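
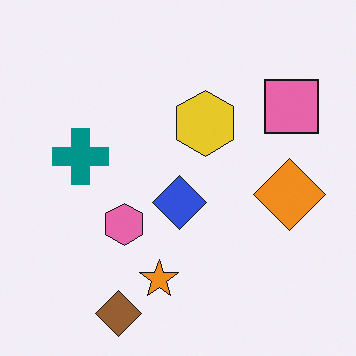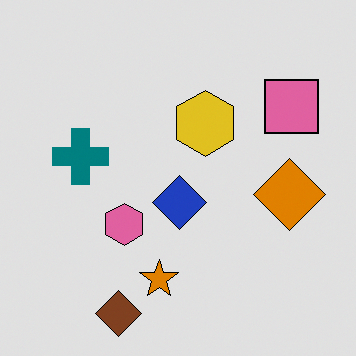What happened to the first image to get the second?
This is the original image posterized to a reduced palette.

Each flat color has snapped to a coarser quantized level — most visibly, the near-white background has dropped to a flat grey.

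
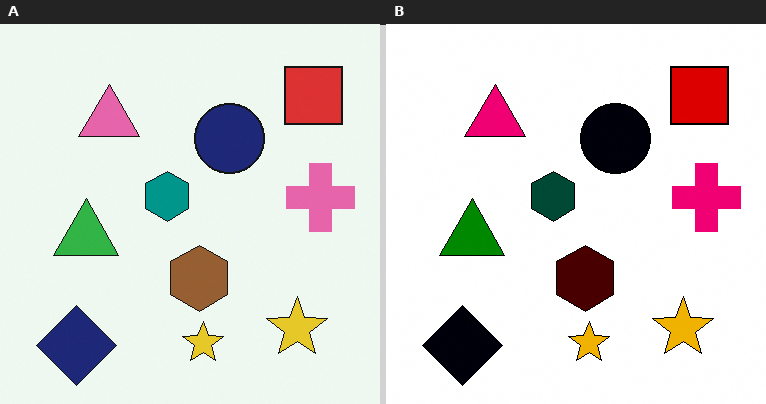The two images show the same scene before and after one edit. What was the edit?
The transformation is: boosted in contrast.

Tones are pushed away from mid-grey across the whole image — a global contrast change.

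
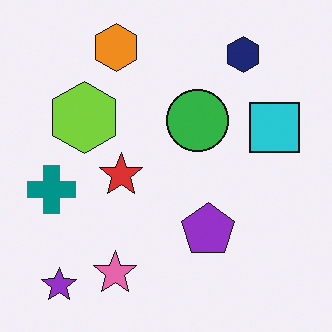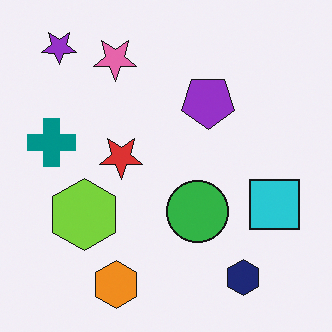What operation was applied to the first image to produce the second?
It was flipped vertically (top ↔ bottom).

The orange hexagon is in the top of the first image and the bottom of the second — shapes on opposite sides of the horizontal midline have swapped in a mirror flip.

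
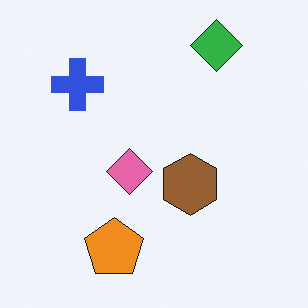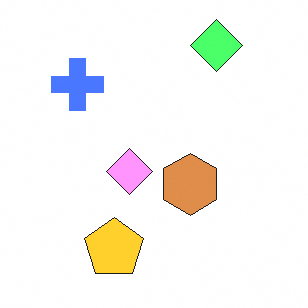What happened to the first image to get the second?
The transformation is: substantially brightened.

Every pixel — background and shapes alike — is uniformly brightened.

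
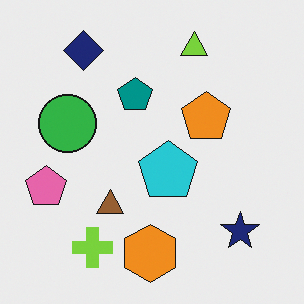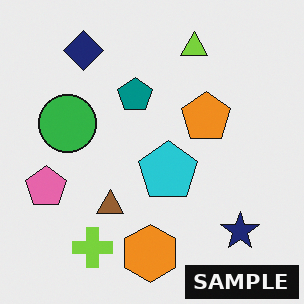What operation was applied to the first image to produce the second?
The image was watermarked with the text "SAMPLE" in the lower-right corner.

A dark label reading "SAMPLE" appears in the lower-right corner.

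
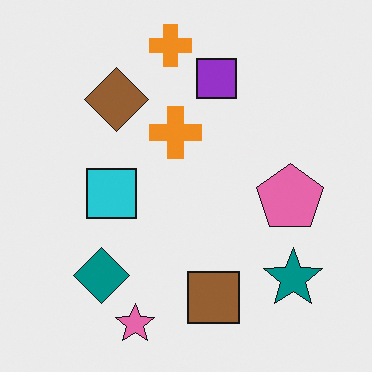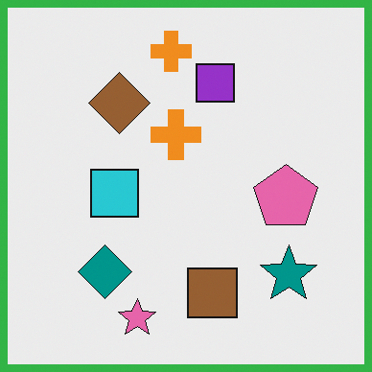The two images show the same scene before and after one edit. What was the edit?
Framed with a green border.

A solid green frame runs around the edge of the second image, with the content slightly shrunk inside it.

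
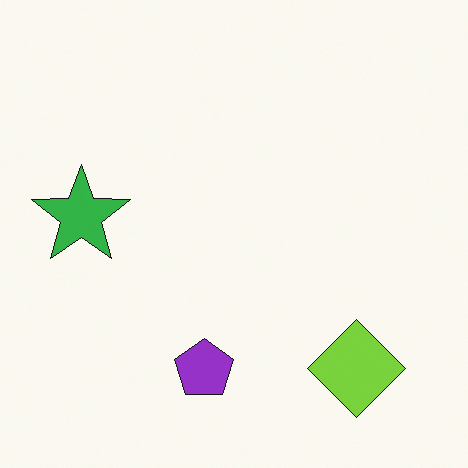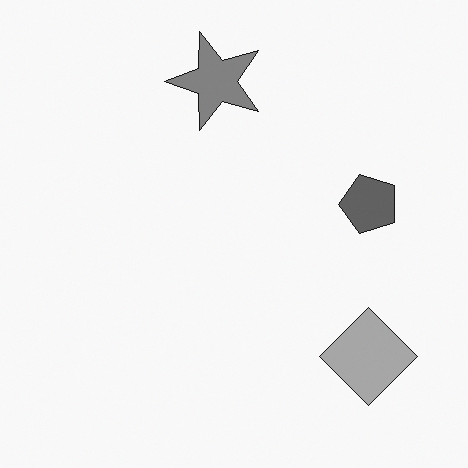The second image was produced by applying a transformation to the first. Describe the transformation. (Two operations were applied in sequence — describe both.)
Transposed (reflected across the top-left ↔ bottom-right diagonal), then converted to grayscale.

Shapes have swapped their row and column positions — what was in the top-right is now in the bottom-left — a diagonal reflection. All color is removed — every shape is now a shade of grey.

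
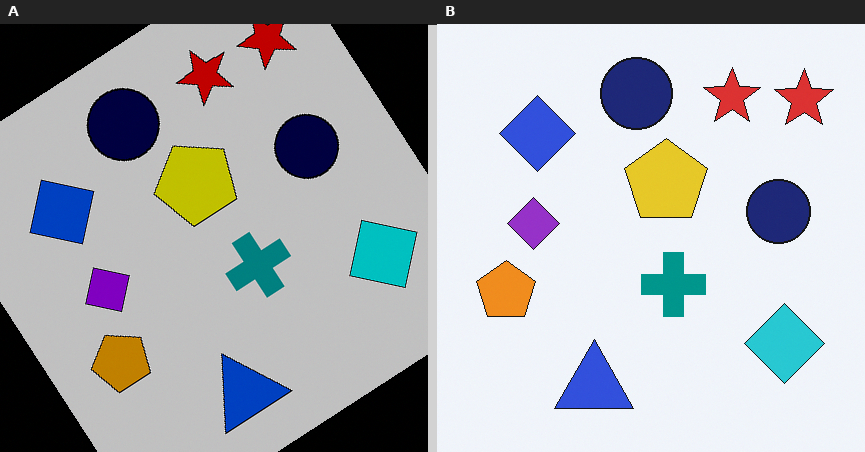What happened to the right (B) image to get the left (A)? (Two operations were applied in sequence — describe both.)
The left (A) image is the right (B) aggressively posterized, then rotated counter-clockwise by a large amount — several tens of degrees.

Each flat color has snapped to a coarser quantized level — most visibly, the near-white background has dropped to a flat grey. Every shape is tilted by the same angle and the image corners show triangular fill wedges — a whole-image rotation by a non-right angle.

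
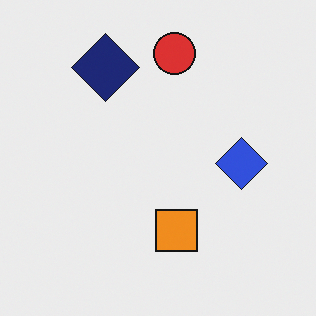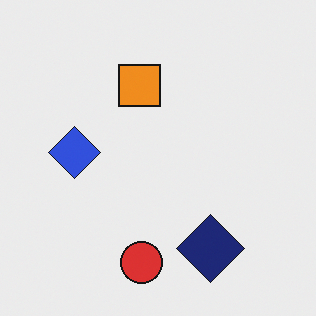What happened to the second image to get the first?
The image was rotated 180°.

The red circle sits in the bottom of the second image and the top of the first — consistent with a whole-image 180° rotation.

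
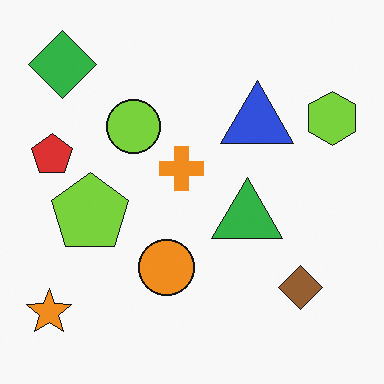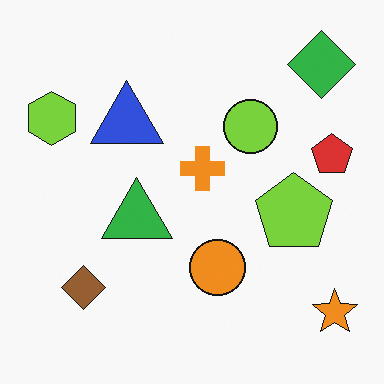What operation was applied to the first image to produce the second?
Flipped horizontally (left ↔ right).

The orange star is in the bottom-left of the first image and the bottom-right of the second — shapes on opposite sides of the vertical midline have swapped in a mirror flip.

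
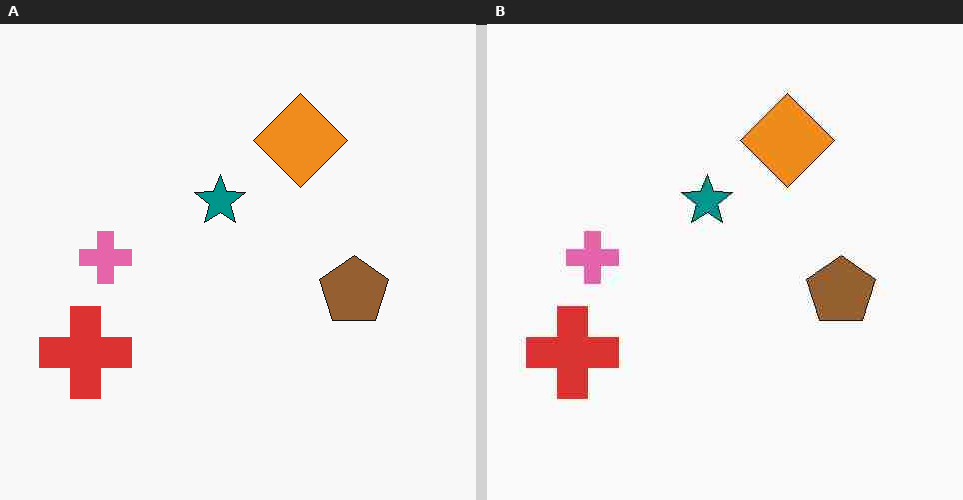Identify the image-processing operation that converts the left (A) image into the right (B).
Heavily JPEG-compressed with obvious blocking artifacts.

Blocky 8×8 compression artifacts appear around shape edges and the flat background shows ringing — characteristic JPEG degradation.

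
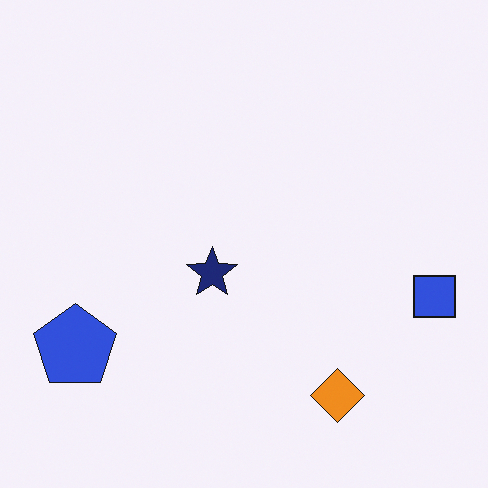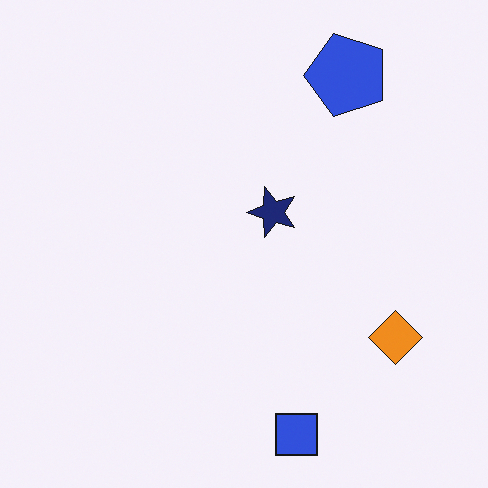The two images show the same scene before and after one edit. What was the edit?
This is the original image transposed (reflected across the top-left ↔ bottom-right diagonal).

Shapes have swapped their row and column positions — what was in the top-right is now in the bottom-left — a diagonal reflection.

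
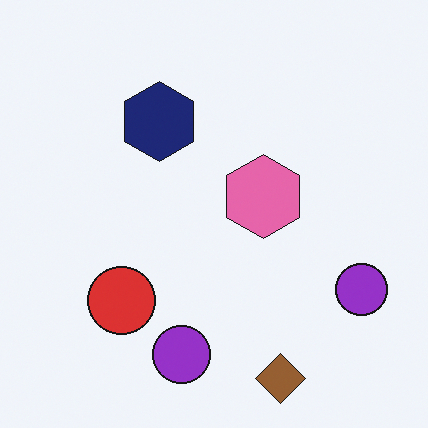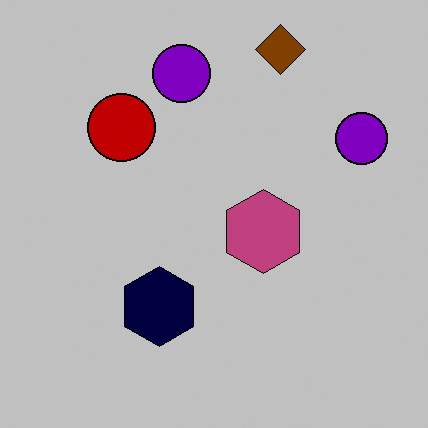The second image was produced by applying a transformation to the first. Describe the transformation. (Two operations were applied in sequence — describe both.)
The transformation is: aggressively posterized, then flipped vertically (top ↔ bottom).

Each flat color has snapped to a coarser quantized level — most visibly, the near-white background has dropped to a flat grey. The brown diamond is in the bottom of the first image and the top of the second — shapes on opposite sides of the horizontal midline have swapped in a mirror flip.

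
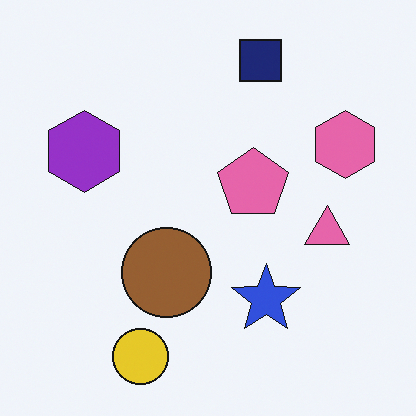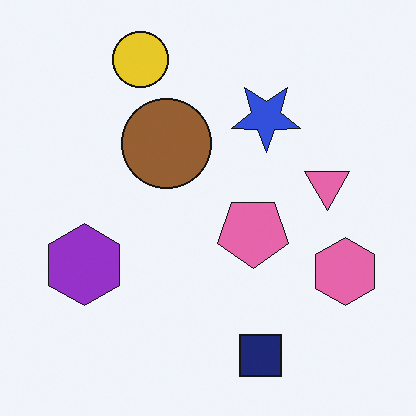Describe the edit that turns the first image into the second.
The second image is the first flipped vertically (top ↔ bottom).

The yellow circle is in the bottom of the first image and the top of the second — shapes on opposite sides of the horizontal midline have swapped in a mirror flip.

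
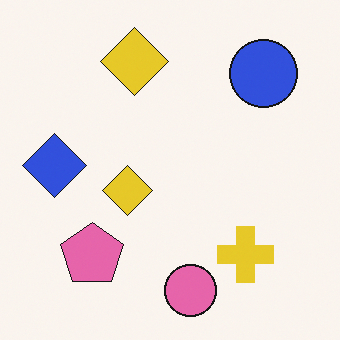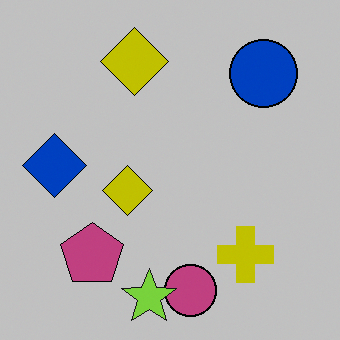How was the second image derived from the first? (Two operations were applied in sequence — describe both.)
The second image is the first aggressively posterized, then overlaid with an additional lime star.

Each flat color has snapped to a coarser quantized level — most visibly, the near-white background has dropped to a flat grey. A lime star appears in the second image that is absent from the first.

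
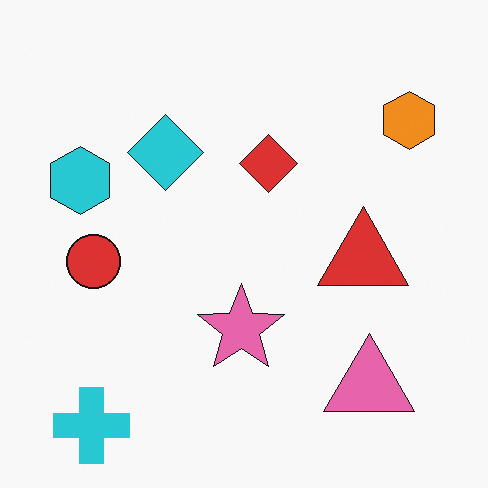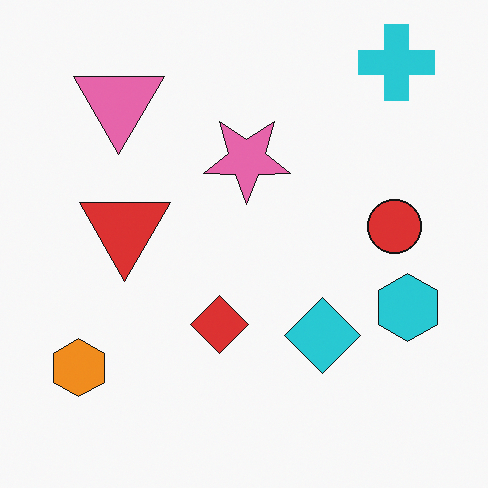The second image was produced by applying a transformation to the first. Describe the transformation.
This is the original image rotated 180°.

The cyan cross sits in the bottom-left of the first image and the top-right of the second — consistent with a whole-image 180° rotation.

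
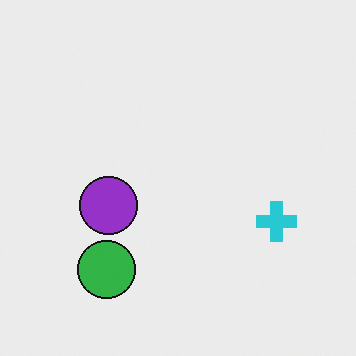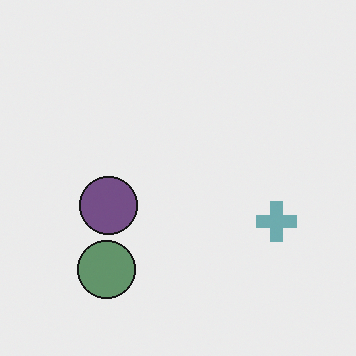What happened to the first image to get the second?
The transformation is: made much more muted (saturation change).

All colors are more muted and greyish — a global saturation change.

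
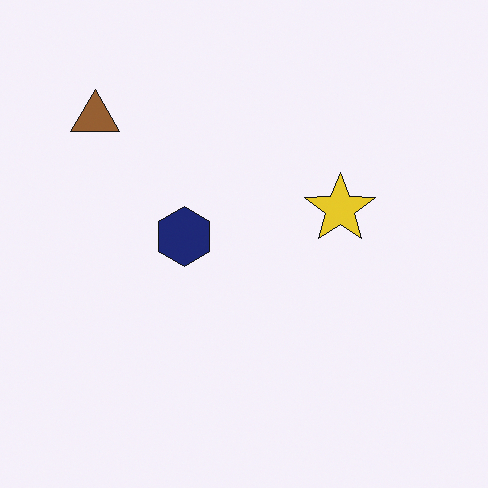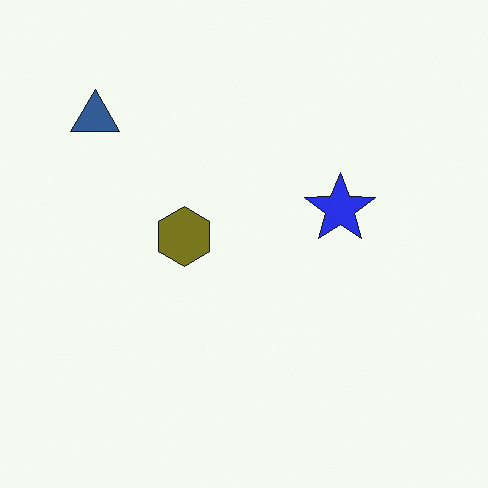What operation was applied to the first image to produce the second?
The image was hue-shifted through roughly half the color wheel.

Every shape's color has rotated by the same amount around the hue wheel — a uniform hue shift.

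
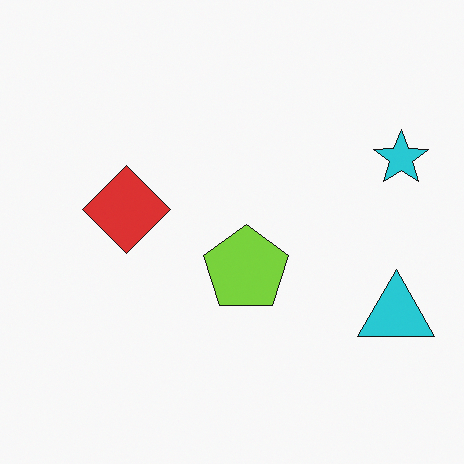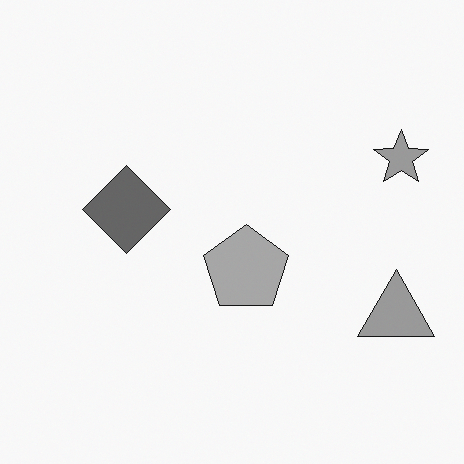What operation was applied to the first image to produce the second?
The second image is the first converted to grayscale.

All color is removed — every shape is now a shade of grey.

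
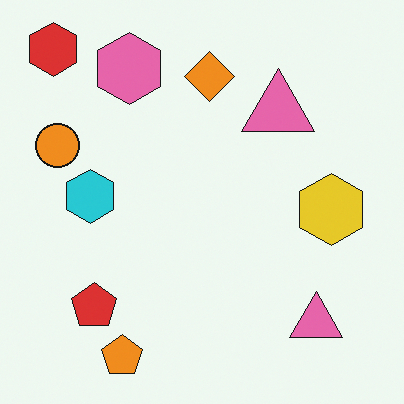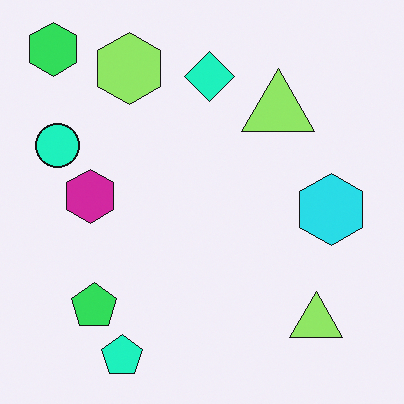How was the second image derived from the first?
The second image is the first hue-shifted by a moderate amount.

Every shape's color has rotated by the same amount around the hue wheel — a uniform hue shift.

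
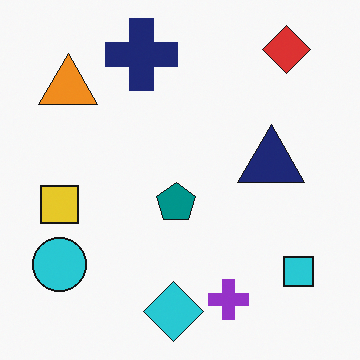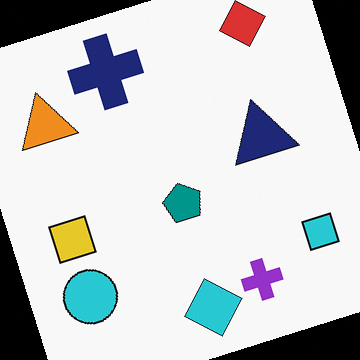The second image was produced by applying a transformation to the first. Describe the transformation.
The transformation is: rotated counter-clockwise by a clearly visible amount.

Every shape is tilted by the same angle and the image corners show triangular fill wedges — a whole-image rotation by a non-right angle.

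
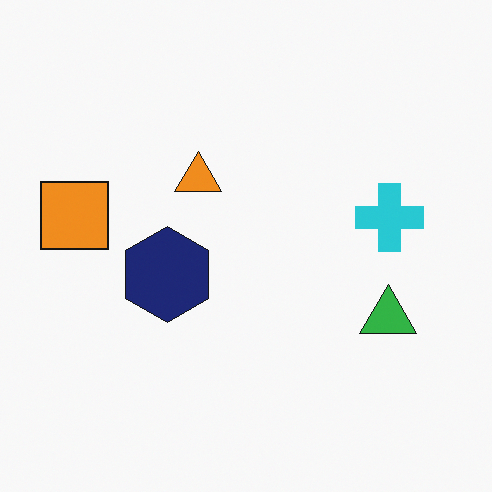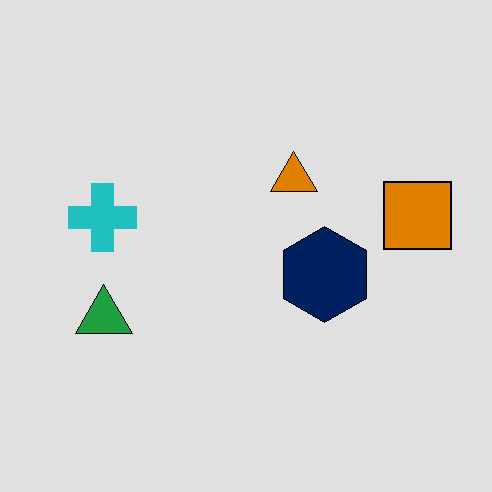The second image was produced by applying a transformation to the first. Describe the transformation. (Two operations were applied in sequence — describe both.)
The second image is the first flipped horizontally (left ↔ right), then moderately posterized.

The orange square is in the left of the first image and the right of the second — shapes on opposite sides of the vertical midline have swapped in a mirror flip. Each flat color has snapped to a coarser quantized level — most visibly, the near-white background has dropped to a flat grey.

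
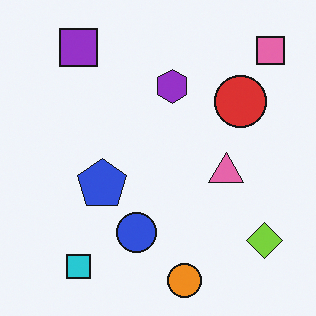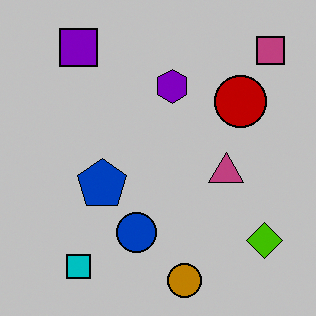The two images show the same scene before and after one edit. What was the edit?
The transformation is: heavily posterized to just a handful of flat colors.

Each flat color has snapped to a coarser quantized level — most visibly, the near-white background has dropped to a flat grey.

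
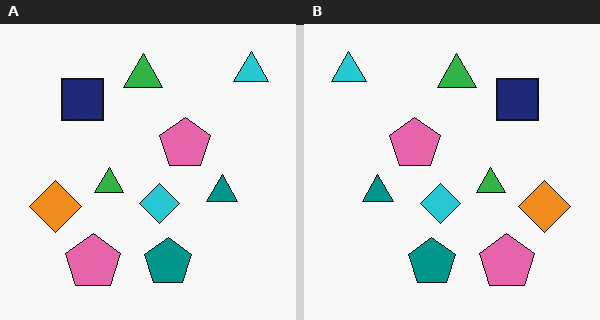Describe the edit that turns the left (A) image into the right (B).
Flipped horizontally (left ↔ right).

The cyan triangle is in the top-right of the left (A) image and the top-left of the right (B) — shapes on opposite sides of the vertical midline have swapped in a mirror flip.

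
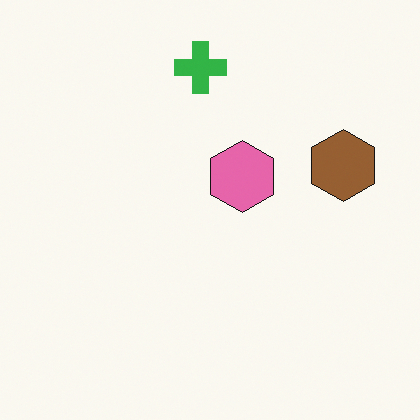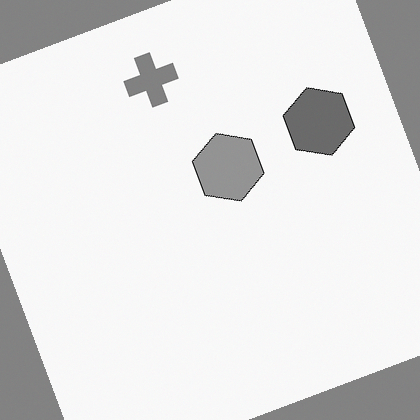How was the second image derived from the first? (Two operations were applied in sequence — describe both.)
The second image is the first converted to grayscale, then rotated counter-clockwise by a moderate amount.

All color is removed — every shape is now a shade of grey. Every shape is tilted by the same angle and the image corners show triangular fill wedges — a whole-image rotation by a non-right angle.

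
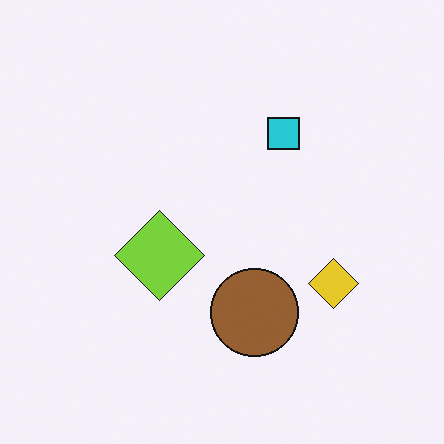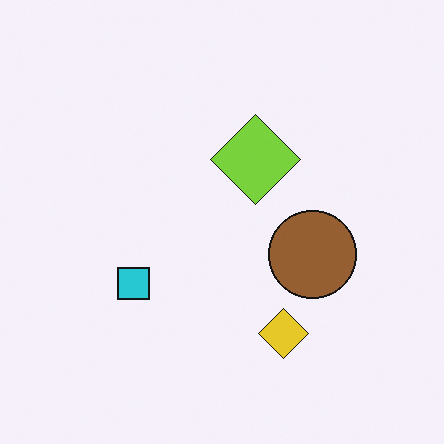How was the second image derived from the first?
The second image is the first transposed (reflected across the top-left ↔ bottom-right diagonal).

Shapes have swapped their row and column positions — what was in the top-right is now in the bottom-left — a diagonal reflection.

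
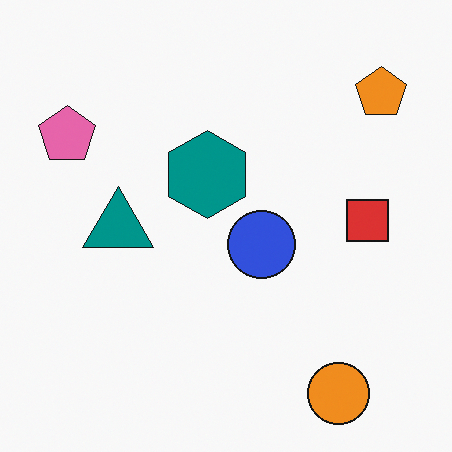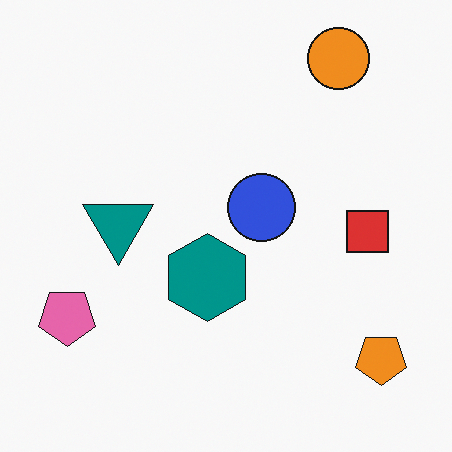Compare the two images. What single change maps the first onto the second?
The second image is the first flipped vertically (top ↔ bottom).

The orange circle is in the bottom-right of the first image and the top-right of the second — shapes on opposite sides of the horizontal midline have swapped in a mirror flip.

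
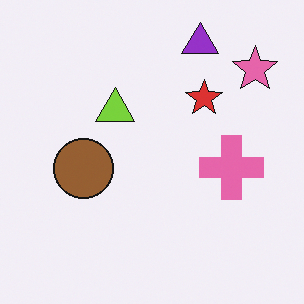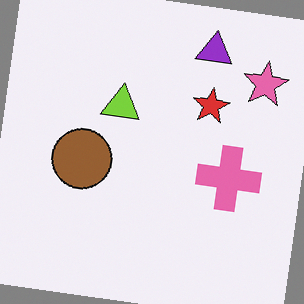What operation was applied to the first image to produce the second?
Rotated clockwise by a small amount.

Every shape is tilted by the same angle and the image corners show triangular fill wedges — a whole-image rotation by a non-right angle.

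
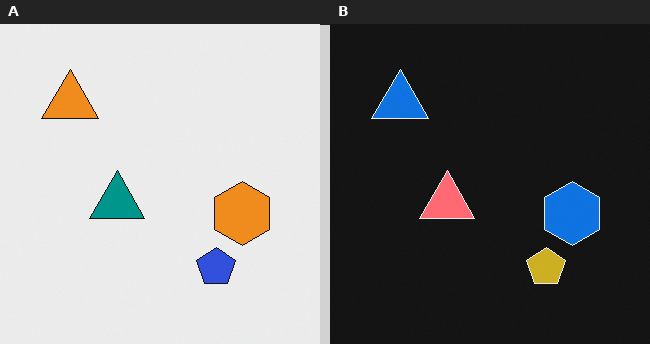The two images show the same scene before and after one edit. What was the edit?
The right (B) image is the left (A) color-inverted (negative).

The light background has become dark and every shape's color is its complement — a photographic negative.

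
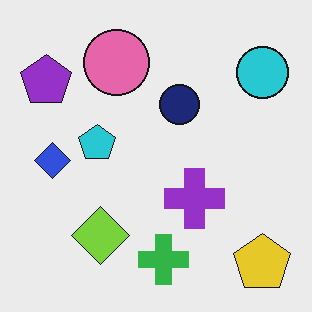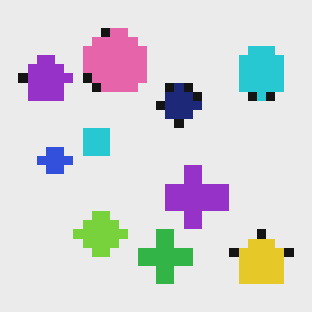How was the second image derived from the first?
Coarsely pixelated.

Shapes are reduced to large square blocks; fine edges and outlines are lost — a downscale-then-upscale (mosaic) effect.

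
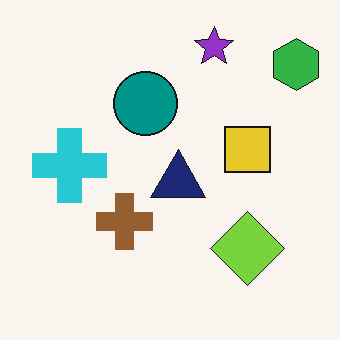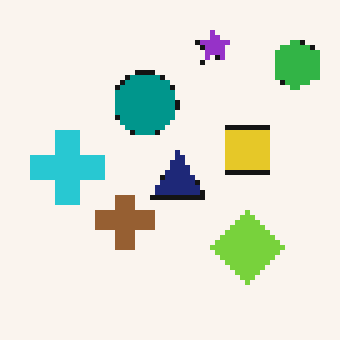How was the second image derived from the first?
The image was lightly pixelated (a mild mosaic effect).

Shapes are reduced to large square blocks; fine edges and outlines are lost — a downscale-then-upscale (mosaic) effect.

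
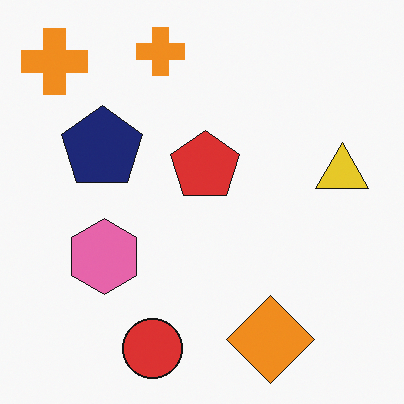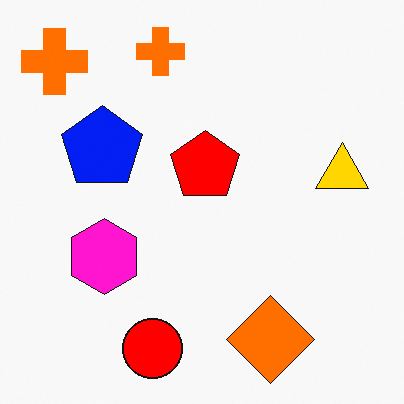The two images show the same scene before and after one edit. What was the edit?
The transformation is: heavily oversaturated.

All colors are more vivid — a global saturation change.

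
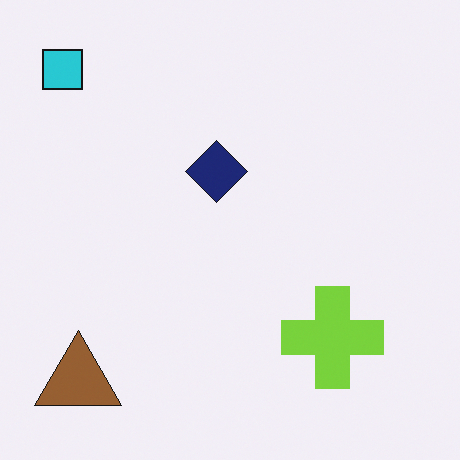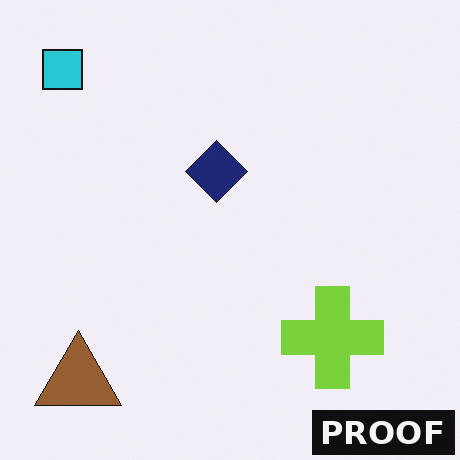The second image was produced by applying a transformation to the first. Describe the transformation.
The second image is the first watermarked with the text "PROOF" in the lower-right corner.

A dark label reading "PROOF" appears in the lower-right corner.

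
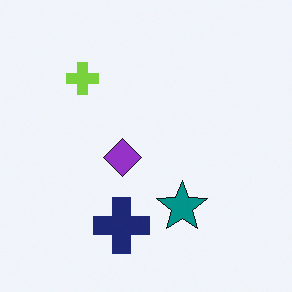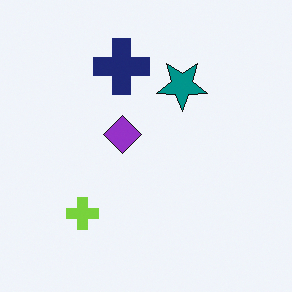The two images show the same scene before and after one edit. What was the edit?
The transformation is: flipped vertically (top ↔ bottom).

The navy cross is in the bottom of the first image and the top of the second — shapes on opposite sides of the horizontal midline have swapped in a mirror flip.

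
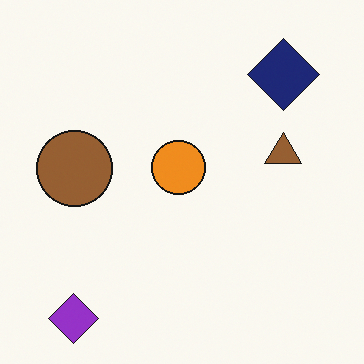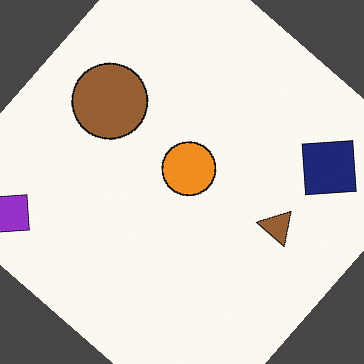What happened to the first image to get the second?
Rotated clockwise by a large amount — several tens of degrees.

Every shape is tilted by the same angle and the image corners show triangular fill wedges — a whole-image rotation by a non-right angle.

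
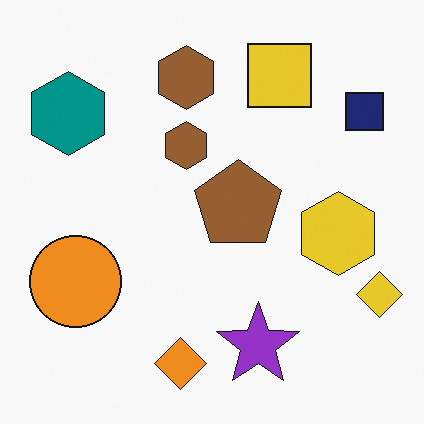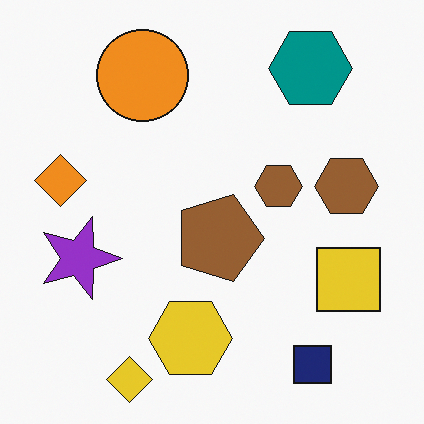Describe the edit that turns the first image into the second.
Rotated 90° clockwise.

The yellow diamond sits in the bottom-right of the first image and the bottom-left of the second — consistent with a whole-image 90° clockwise rotation.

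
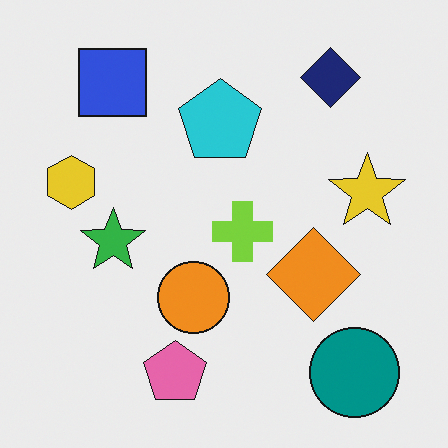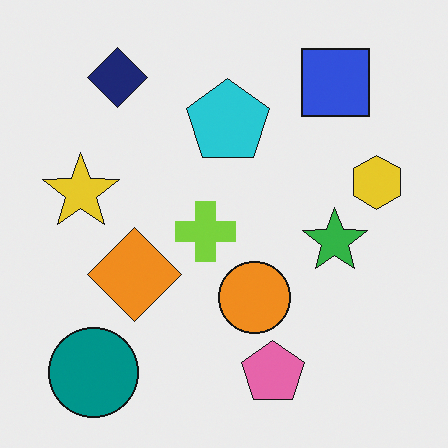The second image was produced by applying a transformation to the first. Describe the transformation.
It was flipped horizontally (left ↔ right).

The yellow hexagon is in the left of the first image and the right of the second — shapes on opposite sides of the vertical midline have swapped in a mirror flip.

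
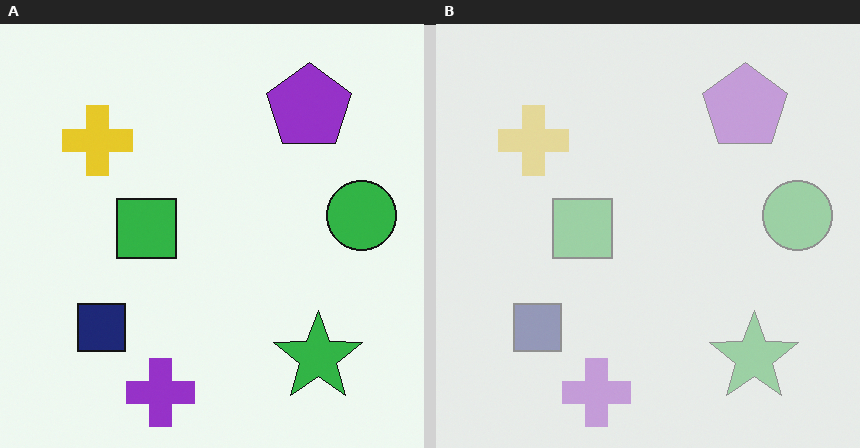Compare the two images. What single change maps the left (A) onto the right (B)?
The transformation is: given much lower contrast.

Tones are pushed toward mid-grey across the whole image — a global contrast change.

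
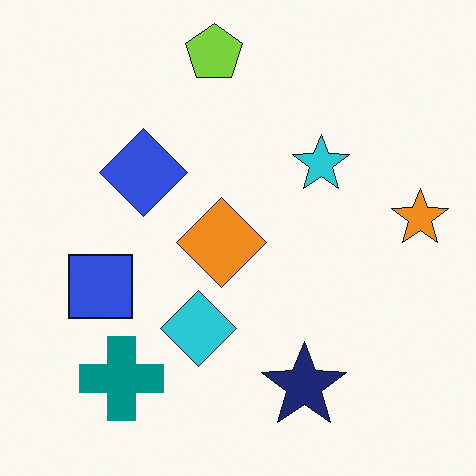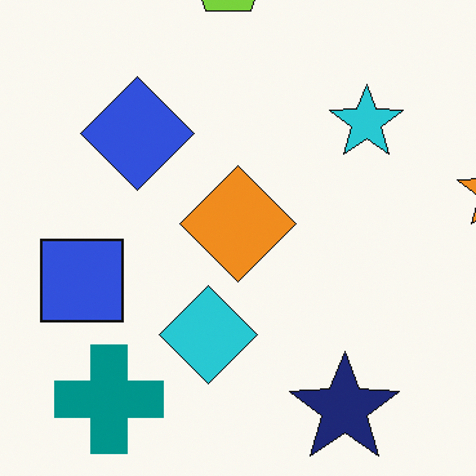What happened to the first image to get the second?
The transformation is: cropped to a modestly smaller region and rescaled.

The visible shapes are larger and the field of view is narrower; shapes near the original edges may be partly or wholly outside the frame — a crop-and-rescale.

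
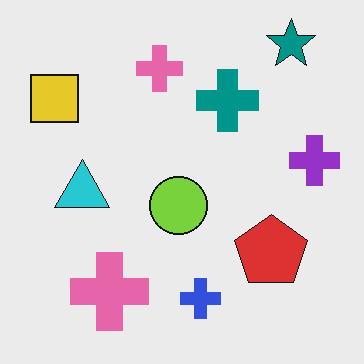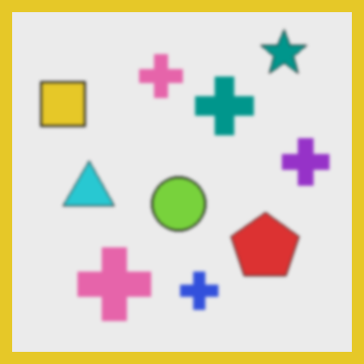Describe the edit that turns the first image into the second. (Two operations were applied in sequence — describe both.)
It was slightly softened, then framed with a yellow border.

Shape edges and outlines are uniformly softened across the whole image. A solid yellow frame runs around the edge of the second image, with the content slightly shrunk inside it.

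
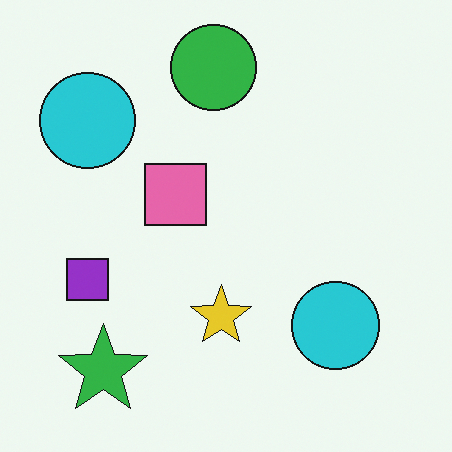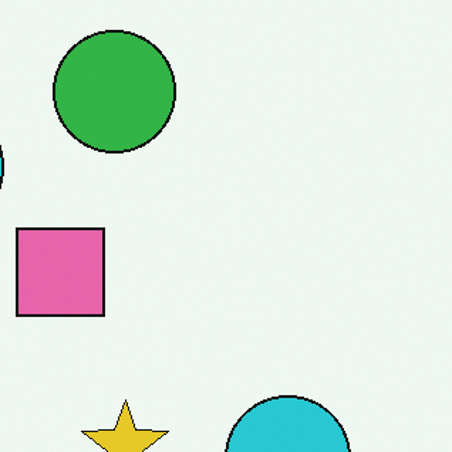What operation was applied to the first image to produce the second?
The transformation is: cropped slightly and scaled back up.

The visible shapes are larger and the field of view is narrower; shapes near the original edges may be partly or wholly outside the frame — a crop-and-rescale.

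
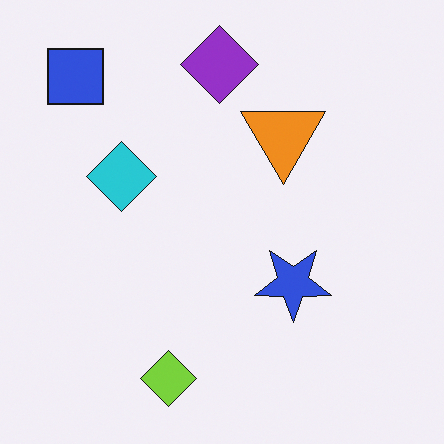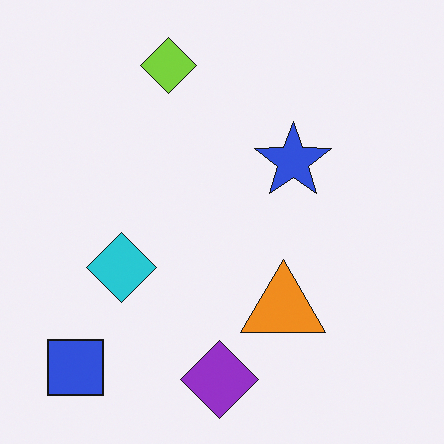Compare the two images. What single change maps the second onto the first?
Flipped vertically (top ↔ bottom).

The lime diamond is in the top of the second image and the bottom of the first — shapes on opposite sides of the horizontal midline have swapped in a mirror flip.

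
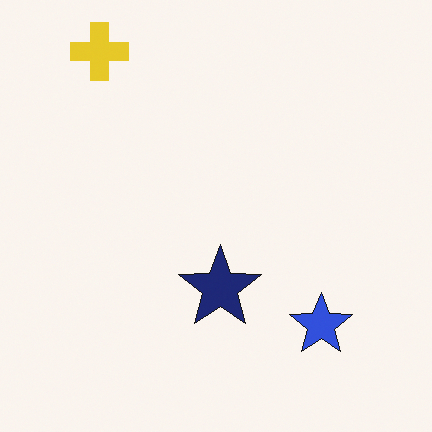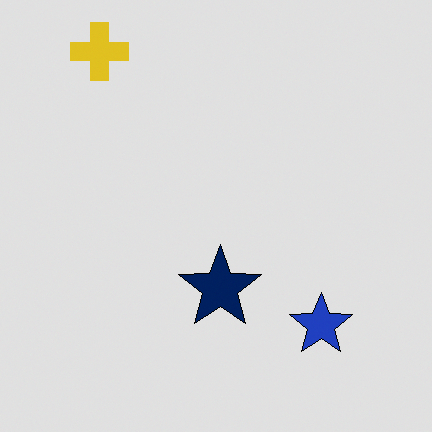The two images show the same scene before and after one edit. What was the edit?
Posterized to a reduced palette.

Each flat color has snapped to a coarser quantized level — most visibly, the near-white background has dropped to a flat grey.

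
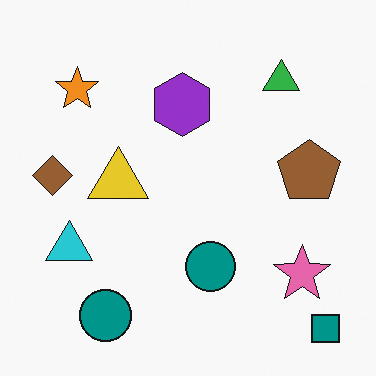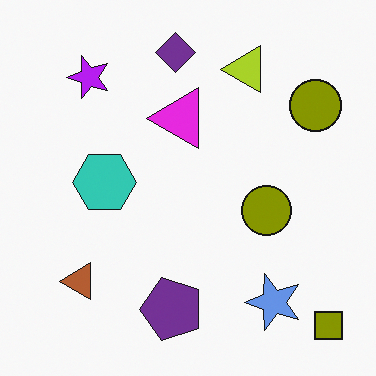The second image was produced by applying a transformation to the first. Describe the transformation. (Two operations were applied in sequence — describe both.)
This is the original image hue-shifted by a large amount, then transposed (reflected across the top-left ↔ bottom-right diagonal).

Every shape's color has rotated by the same amount around the hue wheel — a uniform hue shift. Shapes have swapped their row and column positions — what was in the top-right is now in the bottom-left — a diagonal reflection.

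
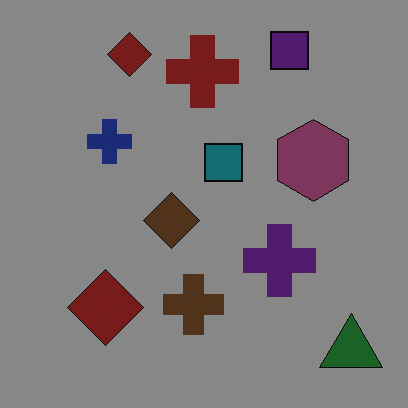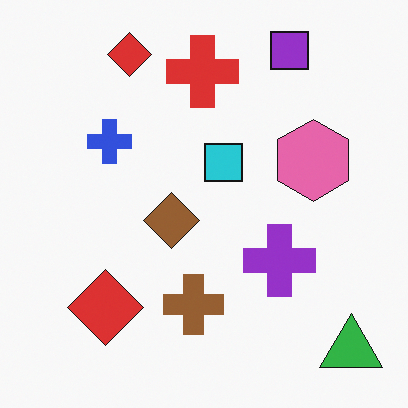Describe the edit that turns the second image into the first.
The transformation is: substantially darkened.

Every pixel — background and shapes alike — is uniformly darkened.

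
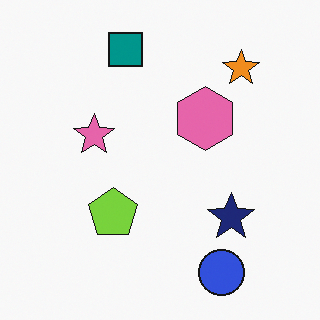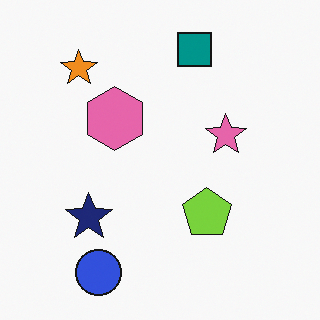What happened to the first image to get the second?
The transformation is: flipped horizontally (left ↔ right).

The orange star is in the top-right of the first image and the top-left of the second — shapes on opposite sides of the vertical midline have swapped in a mirror flip.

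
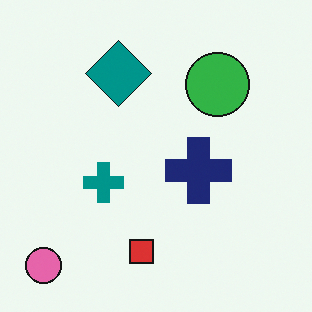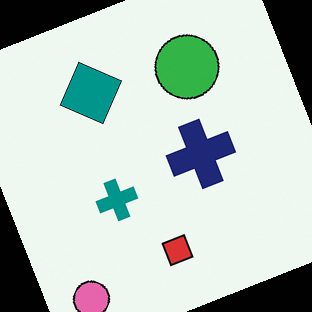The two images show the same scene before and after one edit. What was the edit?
This is the original image rotated counter-clockwise by a moderate amount.

Every shape is tilted by the same angle and the image corners show triangular fill wedges — a whole-image rotation by a non-right angle.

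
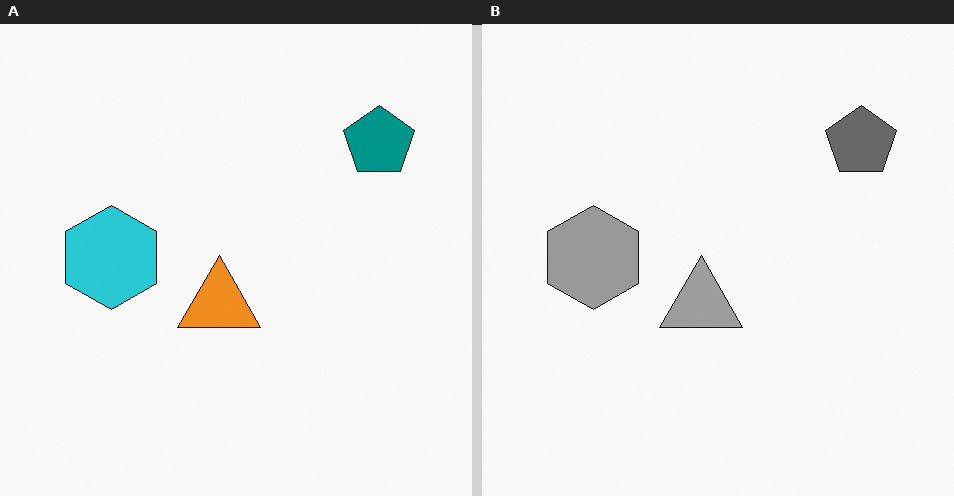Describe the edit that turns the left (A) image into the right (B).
The right (B) image is the left (A) converted to grayscale.

All color is removed — every shape is now a shade of grey.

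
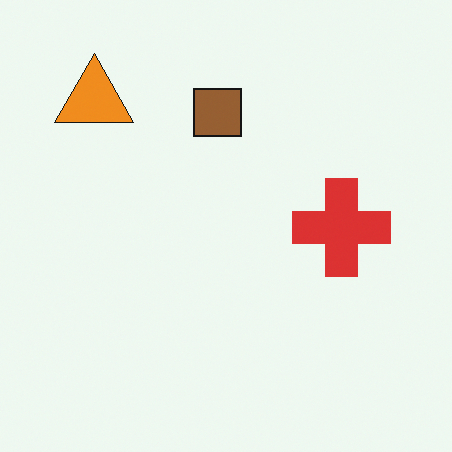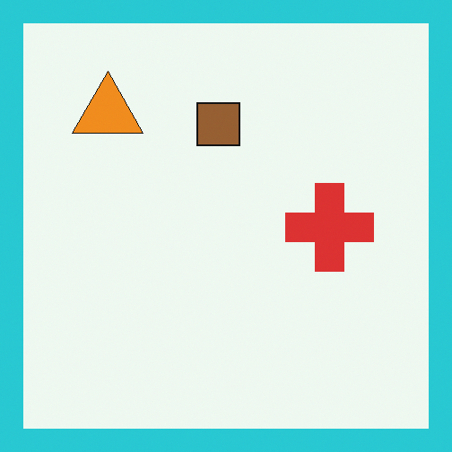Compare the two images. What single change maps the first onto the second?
The transformation is: framed with a cyan border.

A solid cyan frame runs around the edge of the second image, with the content slightly shrunk inside it.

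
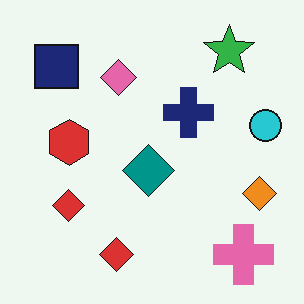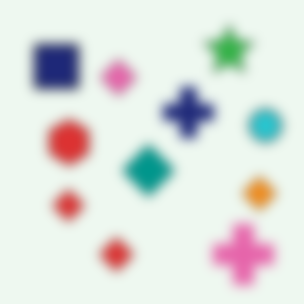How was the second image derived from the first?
The transformation is: heavily blurred.

Shape edges and outlines are uniformly softened across the whole image.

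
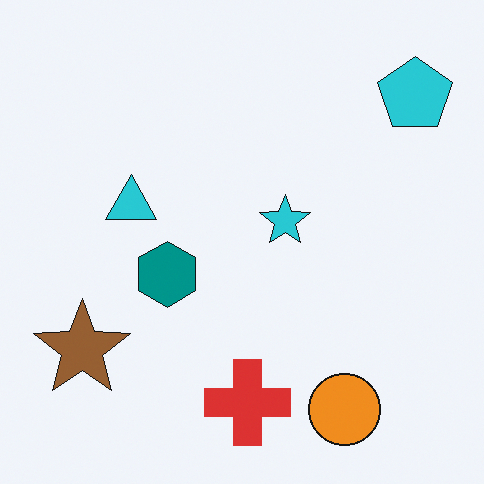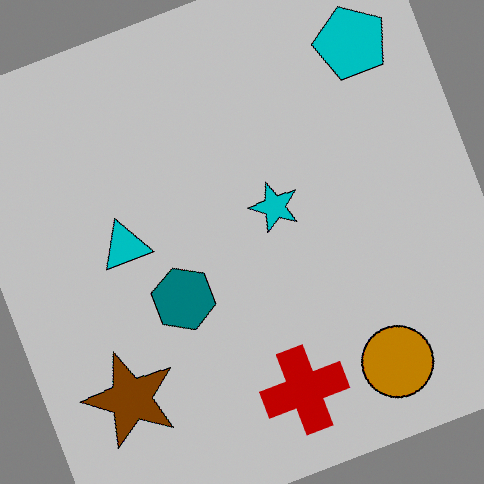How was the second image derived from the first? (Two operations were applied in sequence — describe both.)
Rotated counter-clockwise by a clearly visible amount, then aggressively posterized.

Every shape is tilted by the same angle and the image corners show triangular fill wedges — a whole-image rotation by a non-right angle. Each flat color has snapped to a coarser quantized level — most visibly, the near-white background has dropped to a flat grey.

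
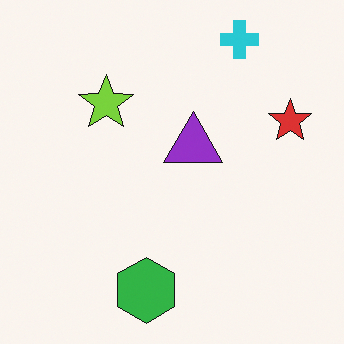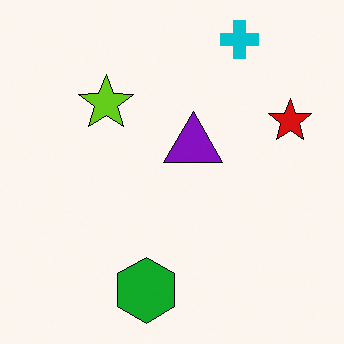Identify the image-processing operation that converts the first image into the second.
The transformation is: given slightly increased contrast.

Tones are pushed away from mid-grey across the whole image — a global contrast change.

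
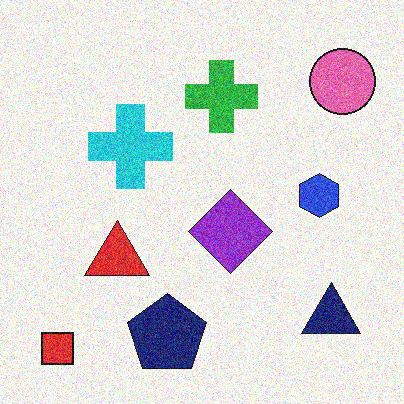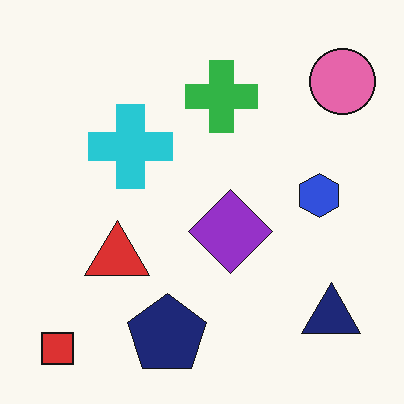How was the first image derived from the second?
The image was degraded with visible gaussian noise.

Random speckle covers the whole image, including the flat background.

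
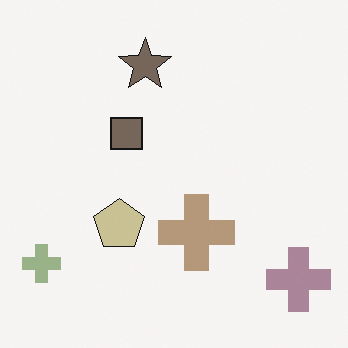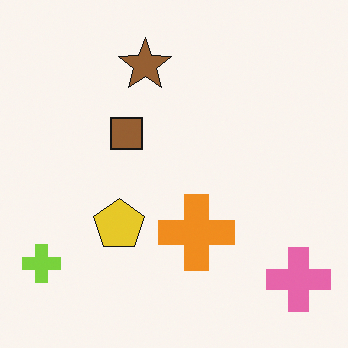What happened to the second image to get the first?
The image was heavily desaturated.

All colors are more muted and greyish — a global saturation change.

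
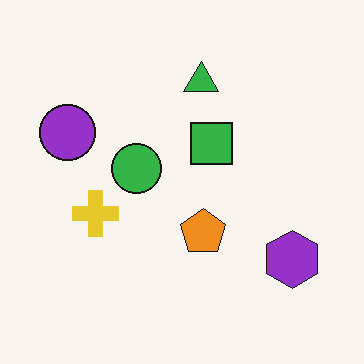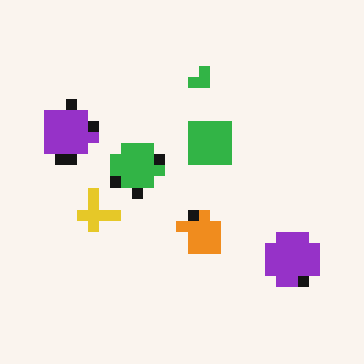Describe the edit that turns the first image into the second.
Coarsely pixelated.

Shapes are reduced to large square blocks; fine edges and outlines are lost — a downscale-then-upscale (mosaic) effect.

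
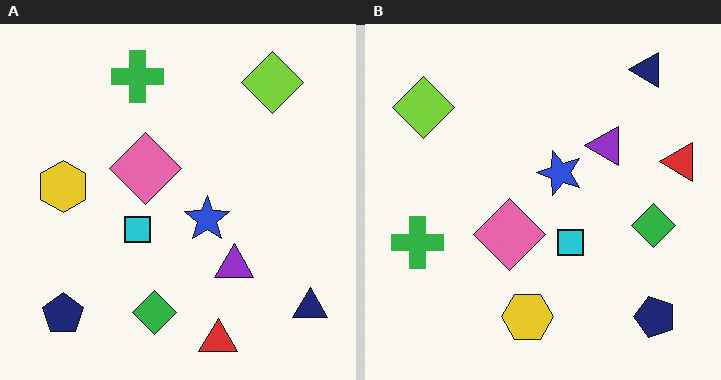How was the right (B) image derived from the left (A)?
Rotated 90° counter-clockwise.

The navy triangle sits in the bottom-right of the left (A) image and the top-right of the right (B) — consistent with a whole-image 90° counter-clockwise rotation.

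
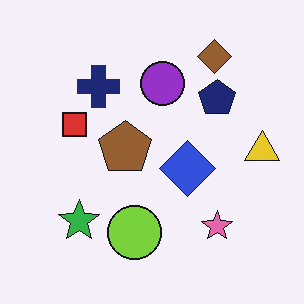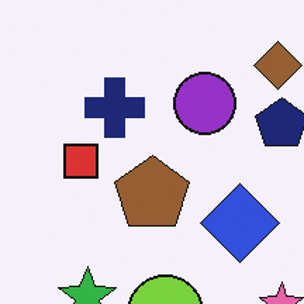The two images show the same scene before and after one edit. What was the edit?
This is the original image cropped slightly and scaled back up.

The visible shapes are larger and the field of view is narrower; shapes near the original edges may be partly or wholly outside the frame — a crop-and-rescale.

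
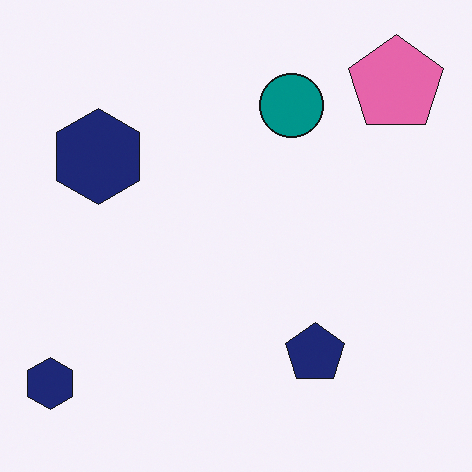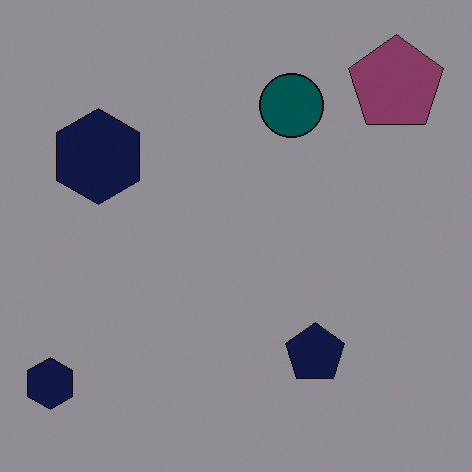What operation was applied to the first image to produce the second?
Darkened a lot.

Every pixel — background and shapes alike — is uniformly darkened.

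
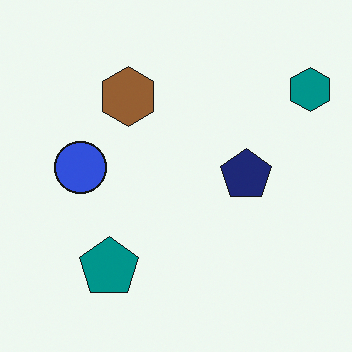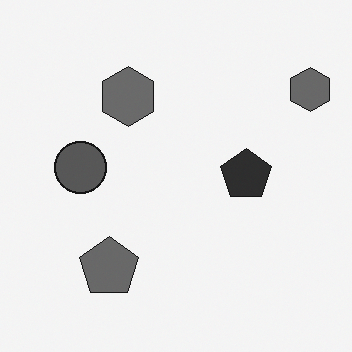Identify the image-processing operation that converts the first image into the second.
Converted to grayscale.

All color is removed — every shape is now a shade of grey.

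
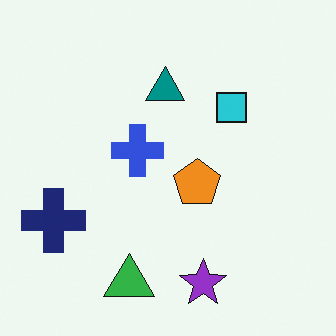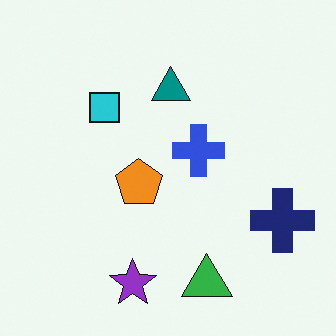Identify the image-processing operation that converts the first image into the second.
The transformation is: flipped horizontally (left ↔ right).

The navy cross is in the left of the first image and the right of the second — shapes on opposite sides of the vertical midline have swapped in a mirror flip.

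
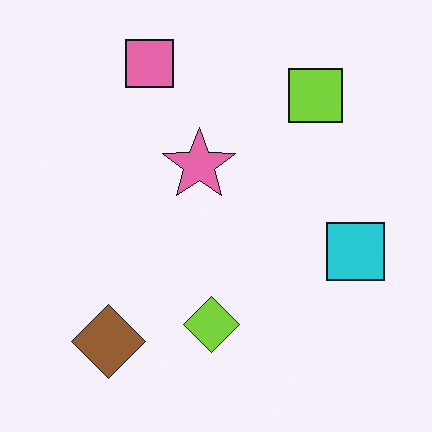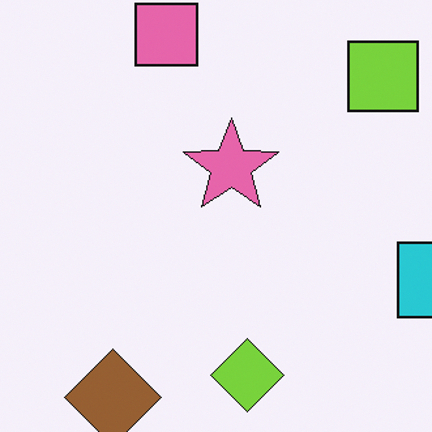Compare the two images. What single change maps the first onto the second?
The second image is the first cropped slightly and scaled back up.

The visible shapes are larger and the field of view is narrower; shapes near the original edges may be partly or wholly outside the frame — a crop-and-rescale.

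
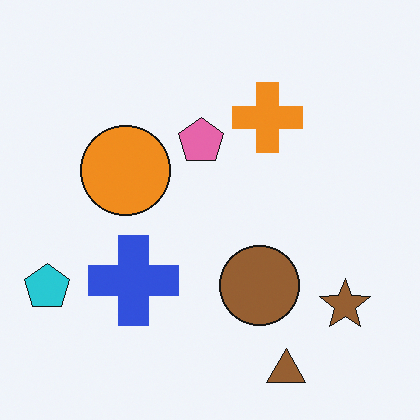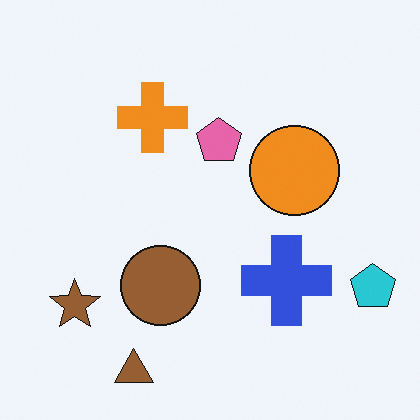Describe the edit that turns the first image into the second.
The transformation is: flipped horizontally (left ↔ right).

The cyan pentagon is in the bottom-left of the first image and the bottom-right of the second — shapes on opposite sides of the vertical midline have swapped in a mirror flip.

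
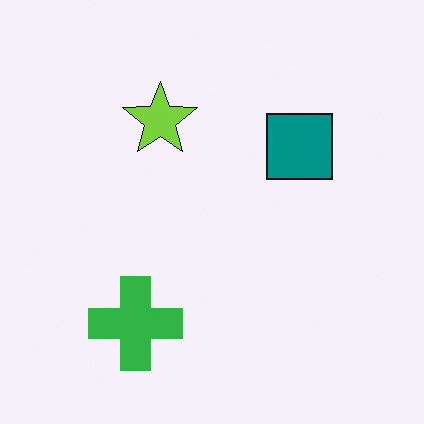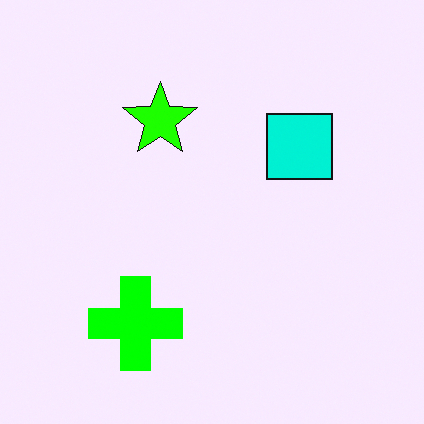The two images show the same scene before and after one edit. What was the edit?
It was made much more vivid (saturation change).

All colors are more vivid — a global saturation change.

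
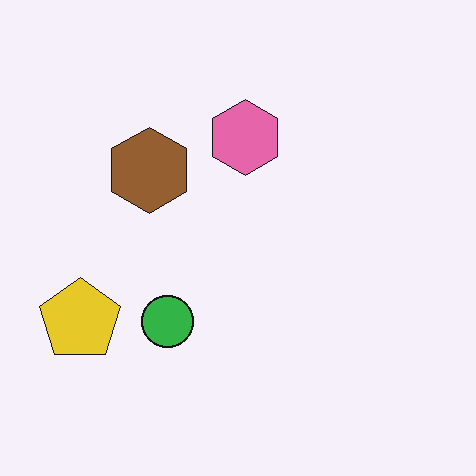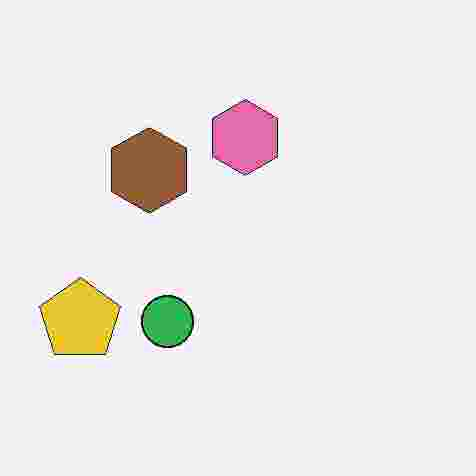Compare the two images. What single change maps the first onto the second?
This is the original image heavily JPEG-compressed with obvious blocking artifacts.

Blocky 8×8 compression artifacts appear around shape edges and the flat background shows ringing — characteristic JPEG degradation.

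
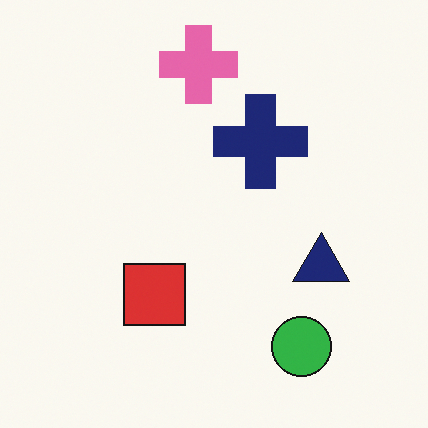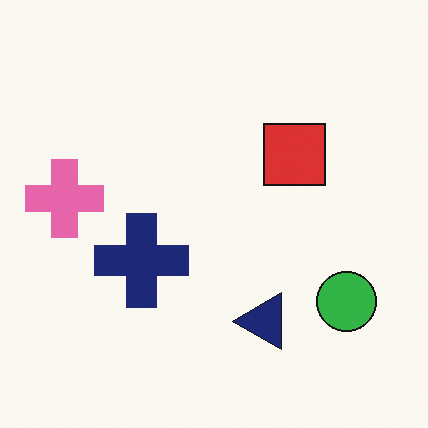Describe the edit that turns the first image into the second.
This is the original image transposed (reflected across the top-left ↔ bottom-right diagonal).

Shapes have swapped their row and column positions — what was in the top-right is now in the bottom-left — a diagonal reflection.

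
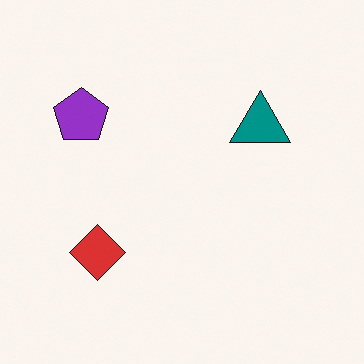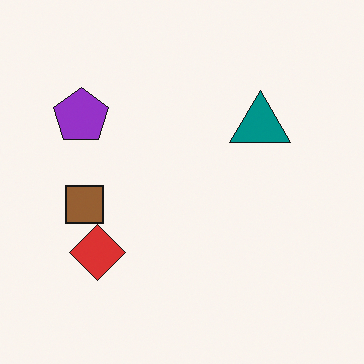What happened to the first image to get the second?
The second image is the first overlaid with an additional brown square.

A brown square appears in the second image that is absent from the first.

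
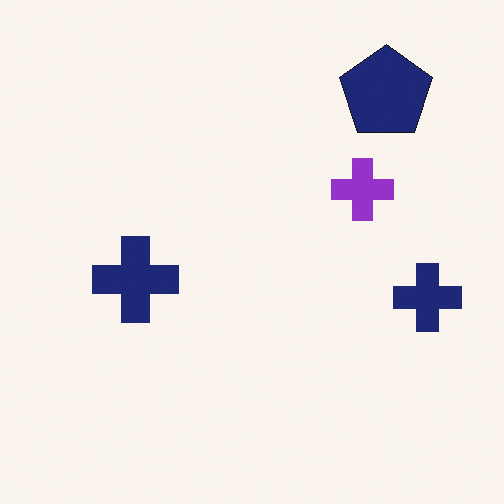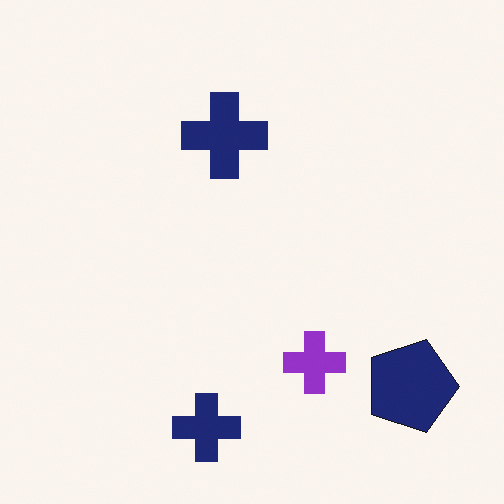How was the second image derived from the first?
This is the original image rotated 90° clockwise.

The navy pentagon sits in the top-right of the first image and the bottom-right of the second — consistent with a whole-image 90° clockwise rotation.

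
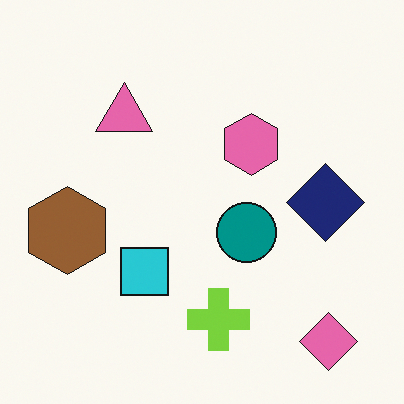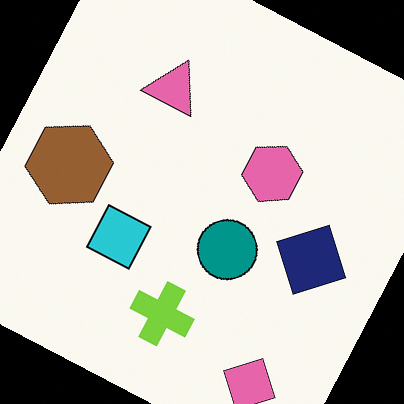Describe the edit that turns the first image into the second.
This is the original image rotated clockwise by a clearly visible amount.

Every shape is tilted by the same angle and the image corners show triangular fill wedges — a whole-image rotation by a non-right angle.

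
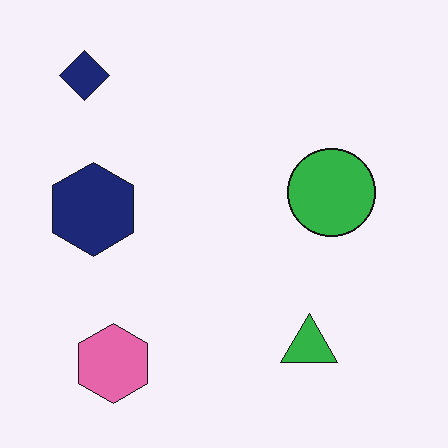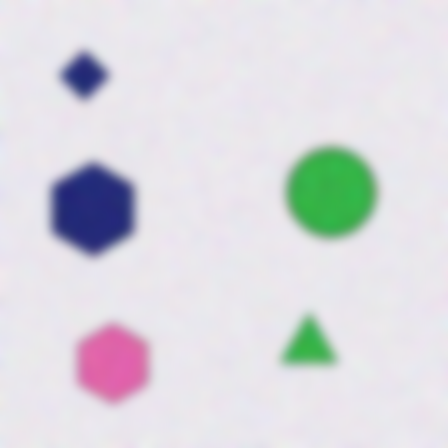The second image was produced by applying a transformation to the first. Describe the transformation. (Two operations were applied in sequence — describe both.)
The second image is the first degraded with strong gaussian noise, then strongly gaussian-blurred.

Random speckle covers the whole image, including the flat background. Shape edges and outlines are uniformly softened across the whole image.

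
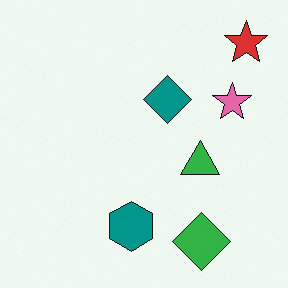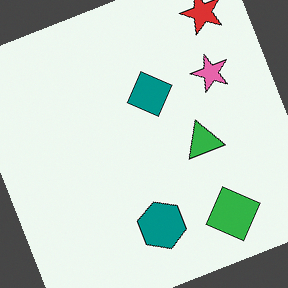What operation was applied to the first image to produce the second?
It was rotated counter-clockwise by a moderate amount.

Every shape is tilted by the same angle and the image corners show triangular fill wedges — a whole-image rotation by a non-right angle.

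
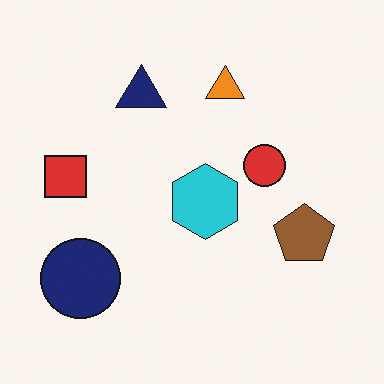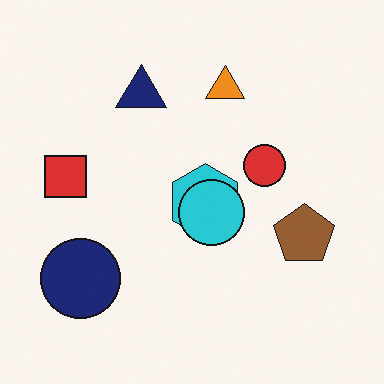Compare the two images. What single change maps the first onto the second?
It was overlaid with an additional cyan circle.

A cyan circle appears in the second image that is absent from the first.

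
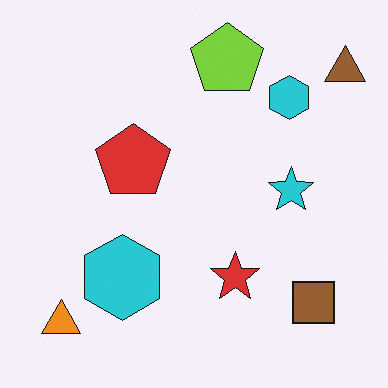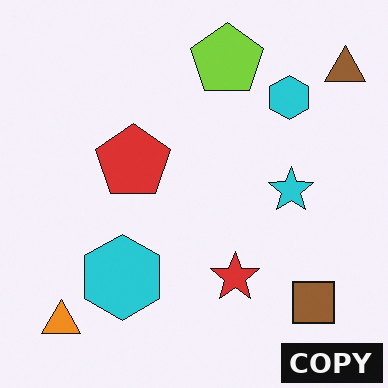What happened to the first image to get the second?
The second image is the first watermarked with the text "COPY" in the lower-right corner.

A dark label reading "COPY" appears in the lower-right corner.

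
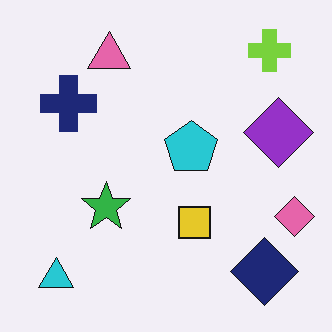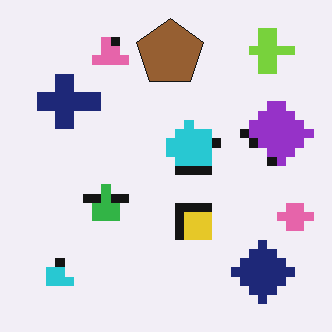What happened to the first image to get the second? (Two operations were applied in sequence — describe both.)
It was coarsely pixelated, then overlaid with an additional brown pentagon.

Shapes are reduced to large square blocks; fine edges and outlines are lost — a downscale-then-upscale (mosaic) effect. A brown pentagon appears in the second image that is absent from the first.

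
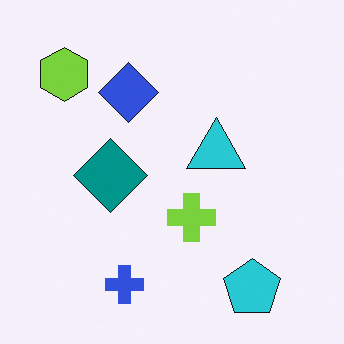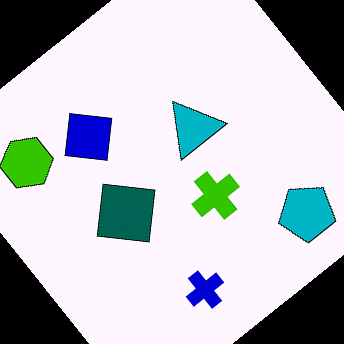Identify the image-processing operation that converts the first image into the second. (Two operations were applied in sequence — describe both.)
This is the original image given much higher contrast, then rotated counter-clockwise by a large amount — several tens of degrees.

Tones are pushed away from mid-grey across the whole image — a global contrast change. Every shape is tilted by the same angle and the image corners show triangular fill wedges — a whole-image rotation by a non-right angle.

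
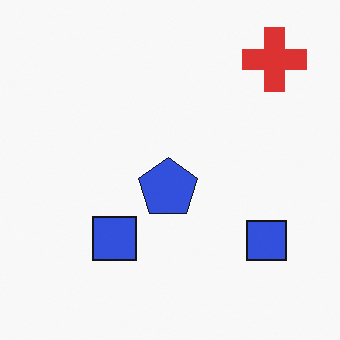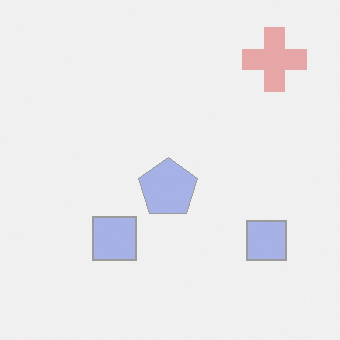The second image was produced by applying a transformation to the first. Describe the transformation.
Given much lower contrast.

Tones are pushed toward mid-grey across the whole image — a global contrast change.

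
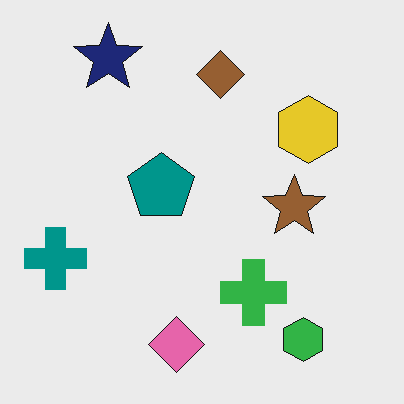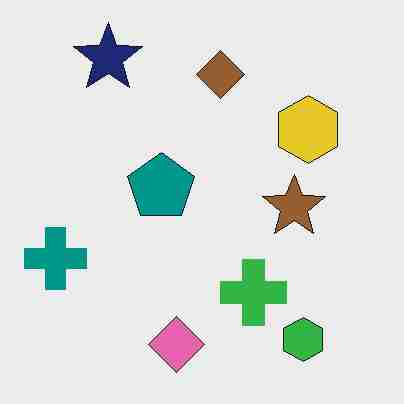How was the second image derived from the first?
It was heavily JPEG-compressed with obvious blocking artifacts.

Blocky 8×8 compression artifacts appear around shape edges and the flat background shows ringing — characteristic JPEG degradation.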